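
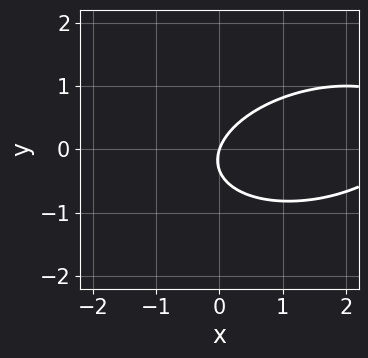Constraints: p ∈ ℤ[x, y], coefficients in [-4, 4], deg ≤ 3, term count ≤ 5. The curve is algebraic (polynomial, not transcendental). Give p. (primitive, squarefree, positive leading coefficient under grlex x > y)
x^2 - x*y + 3*y^2 - 3*x + y

Degree: the shape is more complex than any degree-1 curve, so deg p = 2.
Checking where it meets the axes: it meets the x-axis at x = 0 (among the integer gridlines); it crosses the y-axis at the gridline y = 0.
Together with the visible shape, these determine p as stated.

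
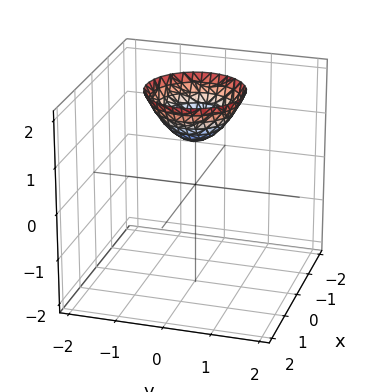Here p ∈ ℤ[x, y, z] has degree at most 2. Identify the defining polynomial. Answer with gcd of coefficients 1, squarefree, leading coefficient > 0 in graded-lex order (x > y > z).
x^2 + y^2 - z + 1

1. Degree: the shape is more complex than any degree-1 surface, so deg p = 2.
2. Symmetries: every cross-section ⟂ z is a circle, so x, y appear only via x² + y².
3. From the axis intercepts and sections: a circular section at z = 2 has radius exactly 1; the surface avoids every integer y-axis point in the box.
4. Together with the visible shape, these determine p as stated. Check: (0, 0, 1) on the z-axis lies on the surface, and p(0, 0, 1) = 0. ✓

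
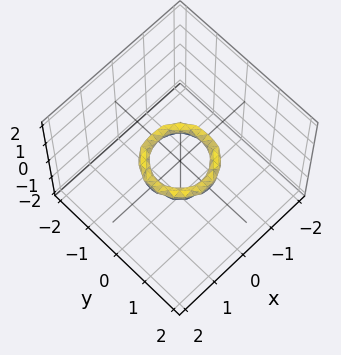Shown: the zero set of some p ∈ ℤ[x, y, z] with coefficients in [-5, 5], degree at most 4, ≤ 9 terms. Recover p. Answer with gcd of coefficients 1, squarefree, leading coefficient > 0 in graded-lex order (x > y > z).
2*x^4 + 4*x^2*y^2 + 2*y^4 - 3*x^2 - 3*y^2 + 3*z^2 + 1

Degree: the shape is more complex than any degree-3 surface, so deg p = 4.
Symmetry: every cross-section ⟂ z is a circle, so x, y appear only via x² + y².
Reading off the gridlines: the x-axis gridline crossings are at x ∈ {-1, 1}; the surface avoids every integer z-axis point in the box; a circular section at z = 0 has radius between 0 and 1; the y-axis gridline crossings are at y ∈ {-1, 1}.
Fitting integer coefficients to these (and the overall shape) gives p.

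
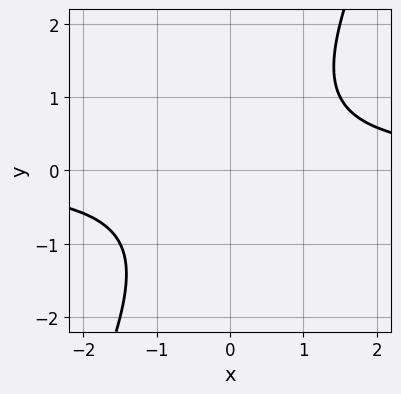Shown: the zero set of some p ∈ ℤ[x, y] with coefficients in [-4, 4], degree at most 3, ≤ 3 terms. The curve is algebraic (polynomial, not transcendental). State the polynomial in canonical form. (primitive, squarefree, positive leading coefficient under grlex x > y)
2*x*y - y^2 - 2

(a) The degree is 2 — the shape is more complex than any degree-1 curve.
(b) Observable constraints: the curve avoids every integer x-axis point in the box; no y-intercept at any integer in the box.
(c) Matching integer coefficients to the picture gives p.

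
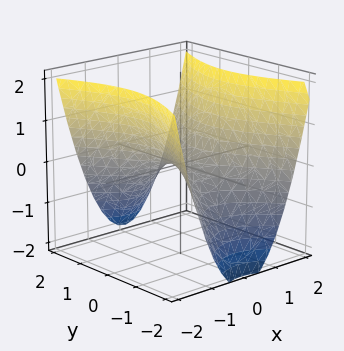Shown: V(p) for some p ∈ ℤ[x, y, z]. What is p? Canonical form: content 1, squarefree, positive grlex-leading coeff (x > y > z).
2*x^2 - y^2 - 2*z

1. The degree is 2 — a saddle surface; a quadric.
2. Symmetries: the x ↦ −x reflection is a symmetry, so x appears only in even powers; it's symmetric under y → −y, forcing even powers of y.
3. Checking where it meets the axes: it meets the x-axis at x = 0 (among the integer gridlines); it meets the y-axis at y = 0 (among the integer gridlines).
4. Solving for integer coefficients yields p as stated.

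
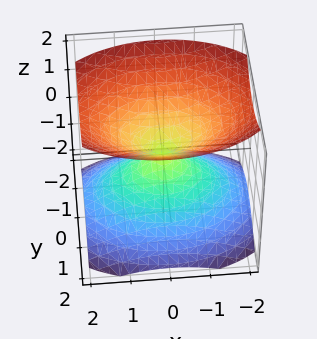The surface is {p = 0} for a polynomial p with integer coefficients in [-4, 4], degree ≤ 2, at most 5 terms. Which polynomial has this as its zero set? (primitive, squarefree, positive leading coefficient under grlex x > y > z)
1. The picture has 2 separate pieces.
2. deg p = 2.
3. Symmetries: it's symmetric under z → −z, forcing even powers of z; mirror symmetry y ↦ −y ⇒ only even powers of y; it's symmetric under x → −x, forcing even powers of x.
4. Reading off the gridlines: one y-axis crossing is at y = 0; it crosses the z-axis at the gridline z = 0; it meets the x-axis at x = 0 (among the integer gridlines).
5. Together with the visible shape, these determine p as stated.

x^2 + 2*y^2 - 2*z^2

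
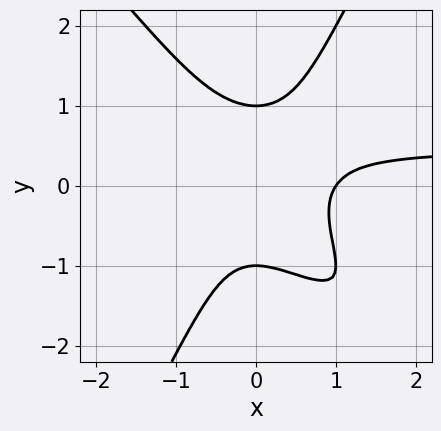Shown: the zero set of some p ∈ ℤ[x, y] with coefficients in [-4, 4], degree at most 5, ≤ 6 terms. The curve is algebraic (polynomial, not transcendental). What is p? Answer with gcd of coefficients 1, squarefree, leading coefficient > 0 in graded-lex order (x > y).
(a) The degree is 4 — a generic line meets the curve in up to 4 points.
(b) From the axis intercepts and sections: it crosses the x-axis at the gridline x = 1; the y-axis gridline crossings are at y ∈ {-1, 1}.
(c) Fitting integer coefficients to these (and the overall shape) gives p.

2*x^3*y + 3*x^2*y^2 - y^4 - x^3 + 1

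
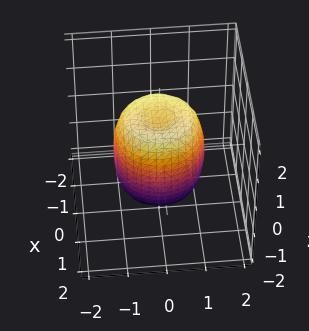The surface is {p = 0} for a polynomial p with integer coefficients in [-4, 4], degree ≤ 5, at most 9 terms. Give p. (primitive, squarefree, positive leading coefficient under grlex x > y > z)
Degree: the shape is more complex than any degree-3 surface, so deg p = 4.
Symmetry: every cross-section ⟂ z is a circle, so x, y appear only via x² + y².
Against the integer gridlines: a circular section at z = 1 has radius exactly 1; the z-axis gridline crossings are at z ∈ {-1, 1}.
These observations pin down the coefficients.

2*x^4 + 4*x^2*y^2 + 2*y^4 - 2*x^2 - 2*y^2 + z^2 - 1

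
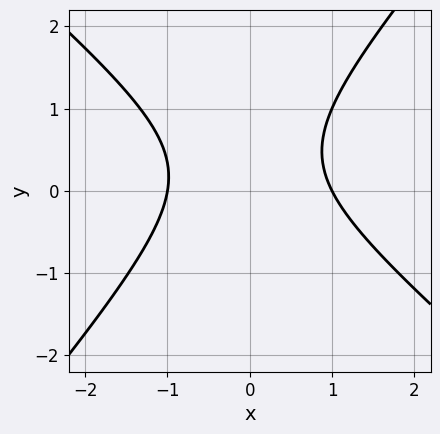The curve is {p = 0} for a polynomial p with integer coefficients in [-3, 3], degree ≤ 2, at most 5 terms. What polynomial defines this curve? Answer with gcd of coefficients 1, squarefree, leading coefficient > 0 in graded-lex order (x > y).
1. deg p = 2.
2. Observable constraints: among the integer gridlines, it crosses the x-axis at x ∈ {-1, 1}; it misses every integer gridline on the y-axis.
3. Matching integer coefficients to the picture gives p.

3*x^2 + x*y - 3*y^2 + 2*y - 3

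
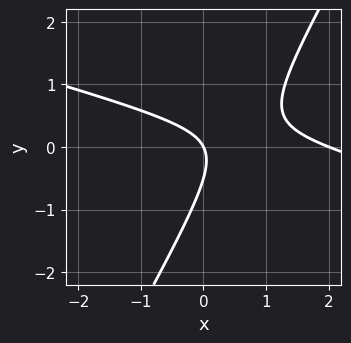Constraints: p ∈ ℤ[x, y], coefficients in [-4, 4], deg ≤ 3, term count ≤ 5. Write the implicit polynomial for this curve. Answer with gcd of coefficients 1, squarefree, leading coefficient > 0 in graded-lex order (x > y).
x^2 + 3*x*y - 2*y^2 - 2*x - y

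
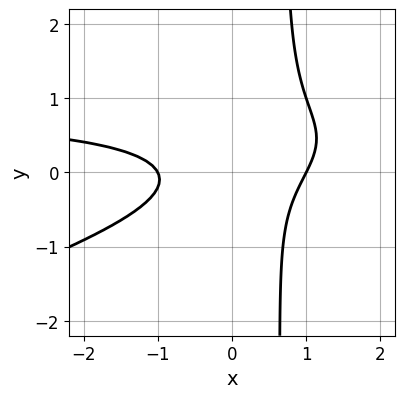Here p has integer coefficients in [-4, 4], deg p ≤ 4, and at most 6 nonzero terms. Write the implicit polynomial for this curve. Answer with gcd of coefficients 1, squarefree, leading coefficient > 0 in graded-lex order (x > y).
x^2*y - 3*x*y^2 - x^2 + 2*y^2 + 1

(a) The degree is 3 — the shape is more complex than any degree-2 curve.
(b) Observable constraints: the x-axis gridline crossings are at x ∈ {-1, 1}; it misses every integer gridline on the y-axis.
(c) The integer polynomial consistent with all of this is the stated p.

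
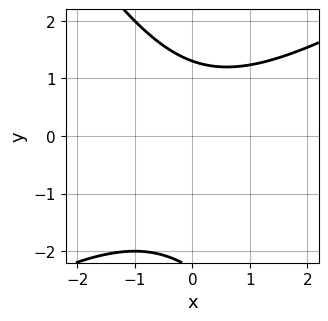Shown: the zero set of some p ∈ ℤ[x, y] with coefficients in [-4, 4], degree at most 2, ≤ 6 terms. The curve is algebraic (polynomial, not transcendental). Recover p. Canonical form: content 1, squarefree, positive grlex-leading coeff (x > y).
x^2 - x*y - y^2 - y + 3

(a) deg p = 2.
(b) Checking where it meets the axes: the curve avoids every integer x-axis point in the box.
(c) Together with the visible shape, these determine p as stated.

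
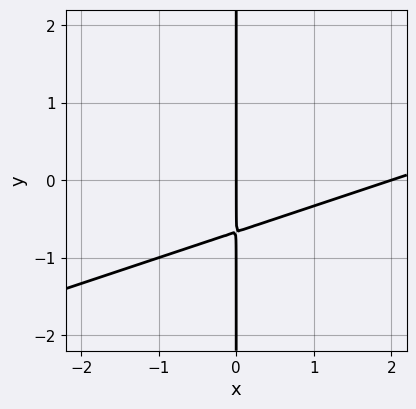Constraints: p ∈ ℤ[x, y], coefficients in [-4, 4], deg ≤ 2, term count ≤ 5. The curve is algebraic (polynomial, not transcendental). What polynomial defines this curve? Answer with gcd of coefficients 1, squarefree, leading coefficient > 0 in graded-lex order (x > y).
x^2 - 3*x*y - 2*x

deg p = 2. A generic line meets the curve in up to 2 points.
Observable constraints: the x-axis gridline crossings are at x ∈ {0, 2}; the visible y-axis segment lies entirely on the curve.
Assembling these constraints gives the stated polynomial.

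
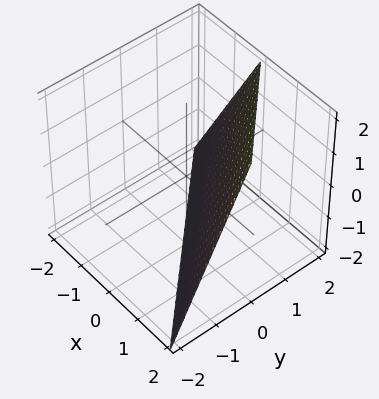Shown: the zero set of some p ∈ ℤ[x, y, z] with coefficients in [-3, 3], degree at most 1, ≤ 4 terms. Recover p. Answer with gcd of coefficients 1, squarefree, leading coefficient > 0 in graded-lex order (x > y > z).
2*x + 2*y - z - 2

(a) Degree: the surface is flat (a plane), so deg p = 1.
(b) From the visible intercepts: one x-axis crossing is at x = 1; it crosses the z-axis at the gridline z = -2; it crosses the y-axis at the gridline y = 1.
(c) Together with the visible shape, these determine p as stated.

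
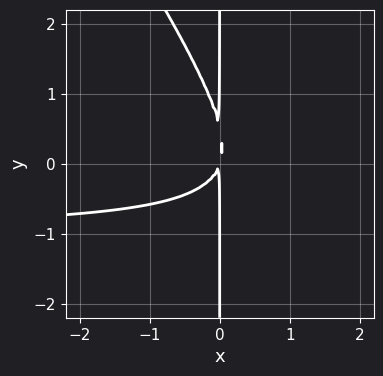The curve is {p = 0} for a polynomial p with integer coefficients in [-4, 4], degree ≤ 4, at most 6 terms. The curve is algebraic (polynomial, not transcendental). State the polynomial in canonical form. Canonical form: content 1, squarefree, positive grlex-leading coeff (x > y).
deg p = 3.
Against the integer gridlines: the visible y-axis segment lies entirely on the curve.
Together with the visible shape, these determine p as stated.

3*x^2*y + 2*x*y^2 + 3*x^2 - x*y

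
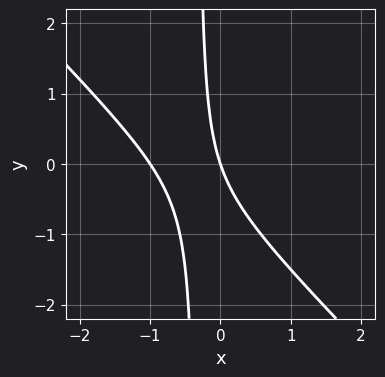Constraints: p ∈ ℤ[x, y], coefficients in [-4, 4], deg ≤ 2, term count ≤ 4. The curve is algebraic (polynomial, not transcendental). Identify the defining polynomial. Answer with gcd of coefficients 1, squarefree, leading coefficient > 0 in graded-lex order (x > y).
3*x^2 + 3*x*y + 3*x + y

deg p = 2. The shape is more complex than any degree-1 curve.
Reading off the gridlines: among the integer gridlines, it crosses the x-axis at x ∈ {-1, 0}; one y-axis crossing is at y = 0.
Together with the visible shape, these determine p as stated.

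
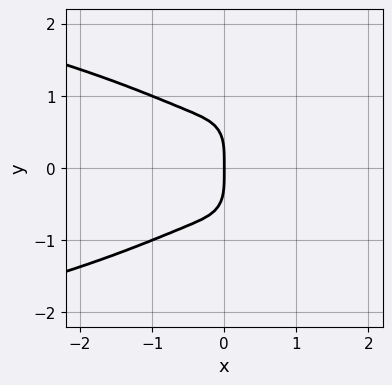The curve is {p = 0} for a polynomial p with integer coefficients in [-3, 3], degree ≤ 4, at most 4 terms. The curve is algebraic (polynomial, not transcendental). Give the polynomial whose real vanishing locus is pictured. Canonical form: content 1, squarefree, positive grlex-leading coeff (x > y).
1. deg p = 4. A generic line meets the curve in up to 4 points.
2. Symmetries: it's symmetric under y → −y, forcing even powers of y.
3. Reading off the gridlines: it crosses the y-axis at the gridline y = 0; one x-axis crossing is at x = 0.
4. Assembling these constraints gives the stated polynomial.

3*x^2*y^2 + y^4 + 3*x^3 + x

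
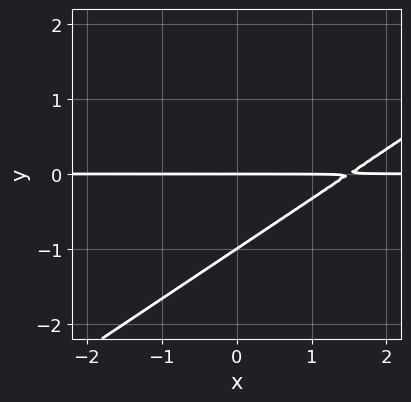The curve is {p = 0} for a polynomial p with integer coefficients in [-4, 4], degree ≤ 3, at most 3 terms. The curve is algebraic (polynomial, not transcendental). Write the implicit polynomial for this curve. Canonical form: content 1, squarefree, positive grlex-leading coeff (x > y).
(a) Degree: a generic line meets the curve in up to 2 points, so deg p = 2.
(b) From the visible intercepts: every point of the x-axis in the box is on the curve; the y-axis gridline crossings are at y ∈ {-1, 0}.
(c) Putting this together gives p.

2*x*y - 3*y^2 - 3*y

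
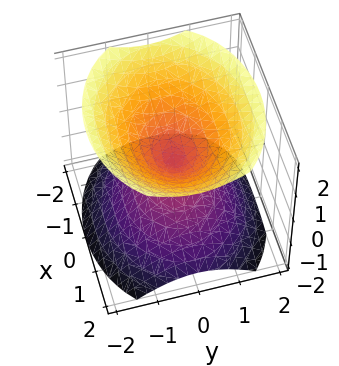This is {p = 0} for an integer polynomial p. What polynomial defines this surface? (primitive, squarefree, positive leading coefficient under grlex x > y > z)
First, there are 2 components. They look like related sheets of one shape, so recover p as a whole.
Then, degree: two nappes meeting at a single point; a quadric, so deg p = 2.
Next, symmetries: the z ↦ −z reflection is a symmetry, so z appears only in even powers; the x ↦ −x reflection is a symmetry, so x appears only in even powers; mirror symmetry y ↦ −y ⇒ only even powers of y.
Then, from the visible intercepts: it crosses the z-axis at the gridline z = 0; it crosses the x-axis at the gridline x = 0; it crosses the y-axis at the gridline y = 0.
Finally, together with the visible shape, these determine p as stated.

2*x^2 + 3*y^2 - 3*z^2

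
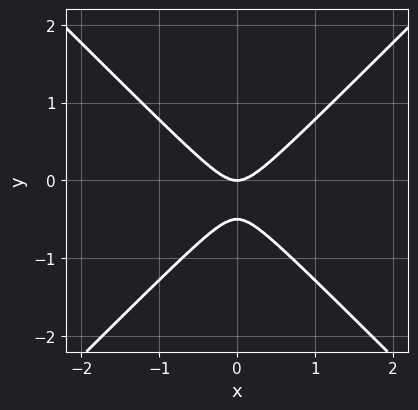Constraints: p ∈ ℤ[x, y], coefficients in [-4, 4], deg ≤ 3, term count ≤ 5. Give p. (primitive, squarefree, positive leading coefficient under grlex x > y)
1. deg p = 2.
2. Symmetries: mirror symmetry x ↦ −x ⇒ only even powers of x.
3. Observable constraints: it crosses the y-axis at the gridline y = 0; it meets the x-axis at x = 0 (among the integer gridlines).
4. Putting this together gives p.

2*x^2 - 2*y^2 - y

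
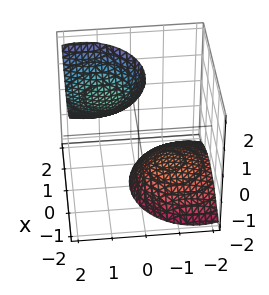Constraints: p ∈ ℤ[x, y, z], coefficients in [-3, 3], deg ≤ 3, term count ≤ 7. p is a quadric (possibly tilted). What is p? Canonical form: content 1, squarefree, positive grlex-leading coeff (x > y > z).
2*x^2 + 2*y^2 - 3*y*z - z^2 + 3

(a) The picture has 2 separate pieces. They look like related sheets of one shape, so recover p as a whole.
(b) deg p = 2. No degree-1 surface has this shape.
(c) Reading off the gridlines: no x-intercept at any integer in the box; no y-intercept at any integer in the box.
(d) Fitting integer coefficients to these (and the overall shape) gives p.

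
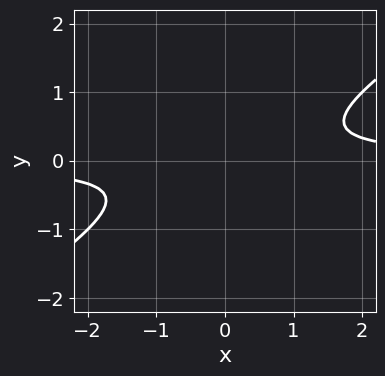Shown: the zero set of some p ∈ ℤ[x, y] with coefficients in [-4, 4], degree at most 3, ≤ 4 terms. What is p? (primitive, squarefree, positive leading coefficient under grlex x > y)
2*x*y - 3*y^2 - 1

deg p = 2. The shape is more complex than any degree-1 curve.
Observable constraints: the curve avoids every integer y-axis point in the box; it misses every integer gridline on the x-axis.
Matching integer coefficients to the picture gives p.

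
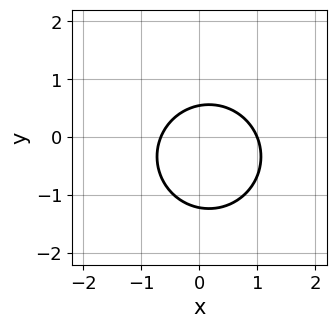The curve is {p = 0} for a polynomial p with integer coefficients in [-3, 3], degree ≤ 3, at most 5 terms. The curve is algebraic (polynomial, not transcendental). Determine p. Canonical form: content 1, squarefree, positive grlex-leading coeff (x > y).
3*x^2 + 3*y^2 - x + 2*y - 2

1. The degree is 2 — the shape is more complex than any degree-1 curve.
2. Observable constraints: it meets the x-axis at x = 1 (among the integer gridlines).
3. Matching integer coefficients to the picture gives p.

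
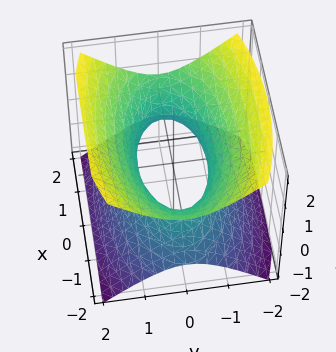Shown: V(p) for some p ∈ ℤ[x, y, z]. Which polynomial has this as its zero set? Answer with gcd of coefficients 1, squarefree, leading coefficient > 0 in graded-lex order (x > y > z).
(a) deg p = 2. An hourglass — one-sheet hyperboloid; a quadric.
(b) Symmetries: it's symmetric under x → −x, forcing even powers of x; the z ↦ −z reflection is a symmetry, so z appears only in even powers; the y ↦ −y reflection is a symmetry, so y appears only in even powers.
(c) Observable constraints: no z-intercept at any integer in the box.
(d) Matching integer coefficients to the picture gives p.

x^2 + 3*y^2 - 3*z^2 - 2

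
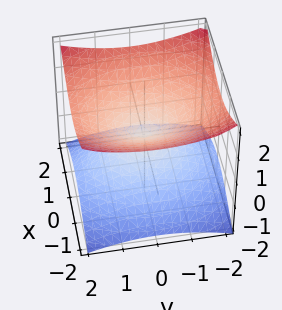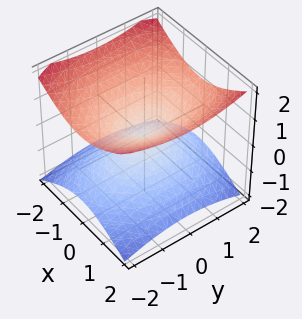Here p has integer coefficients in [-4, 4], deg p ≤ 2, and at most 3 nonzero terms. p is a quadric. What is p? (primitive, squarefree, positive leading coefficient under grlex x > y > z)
1. deg p = 2. A double cone through the origin; a quadric.
2. Symmetries: the x ↦ −x reflection is a symmetry, so x appears only in even powers; it's symmetric under z → −z, forcing even powers of z; the y ↦ −y reflection is a symmetry, so y appears only in even powers.
3. Observable constraints: it meets the x-axis at x = 0 (among the integer gridlines); it crosses the y-axis at the gridline y = 0; it crosses the z-axis at the gridline z = 0.
4. Together with the visible shape, these determine p as stated.

2*x^2 + y^2 - 3*z^2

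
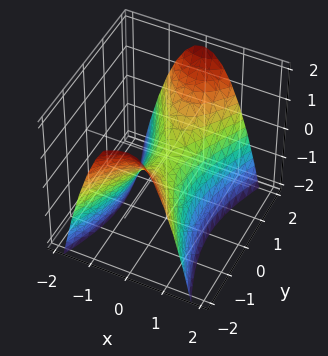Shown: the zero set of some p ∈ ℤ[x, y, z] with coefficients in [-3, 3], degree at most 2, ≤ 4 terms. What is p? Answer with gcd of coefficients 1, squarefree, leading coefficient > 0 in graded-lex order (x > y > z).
(a) deg p = 2.
(b) Symmetries: mirror symmetry x ↦ −x ⇒ only even powers of x; the y ↦ −y reflection is a symmetry, so y appears only in even powers.
(c) Against the integer gridlines: it crosses the z-axis at the gridline z = 0; one x-axis crossing is at x = 0.
(d) Together with the visible shape, these determine p as stated.

3*x^2 - y^2 + 2*z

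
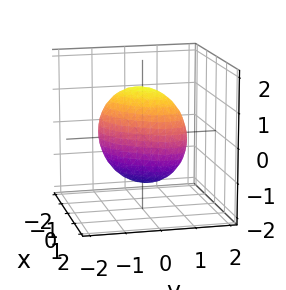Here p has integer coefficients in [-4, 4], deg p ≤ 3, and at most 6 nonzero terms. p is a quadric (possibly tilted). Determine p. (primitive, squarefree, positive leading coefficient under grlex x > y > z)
2*x^2 - 2*x*y + 2*y^2 + z^2 - 2

1. The degree is 2 — the shape is more complex than any degree-1 surface.
2. Checking where it meets the axes: among the integer gridlines, it crosses the y-axis at y ∈ {-1, 1}; the x-axis gridline crossings are at x ∈ {-1, 1}.
3. Together with the visible shape, these determine p as stated.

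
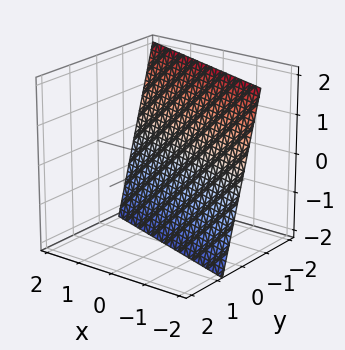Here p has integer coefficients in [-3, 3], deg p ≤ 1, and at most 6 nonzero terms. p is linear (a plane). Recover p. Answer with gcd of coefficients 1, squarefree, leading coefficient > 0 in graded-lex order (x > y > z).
First, the degree is 1 — every cross-section is a straight line — this is a plane.
Then, from the visible intercepts: one x-axis crossing is at x = -2; it meets the z-axis at z = -2 (among the integer gridlines).
Finally, putting this together gives p.

x + 3*y + z + 2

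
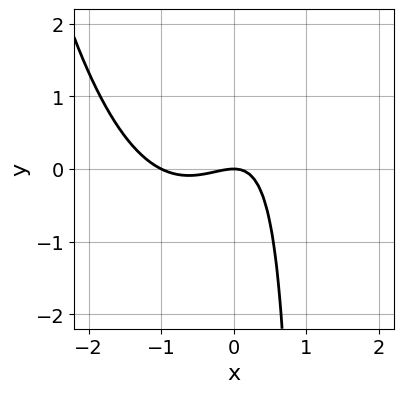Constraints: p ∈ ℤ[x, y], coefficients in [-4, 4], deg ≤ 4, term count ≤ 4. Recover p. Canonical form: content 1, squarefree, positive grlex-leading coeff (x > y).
x^3 + x^2 - x*y + y

1. deg p = 3. No degree-2 curve has this shape.
2. Against the integer gridlines: one y-axis crossing is at y = 0; the x-axis gridline crossings are at x ∈ {-1, 0}.
3. Fitting integer coefficients to these (and the overall shape) gives p.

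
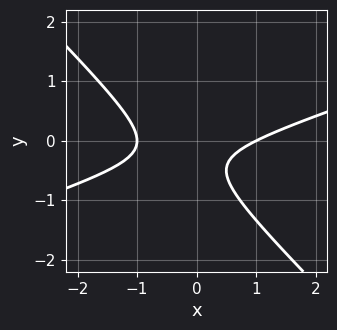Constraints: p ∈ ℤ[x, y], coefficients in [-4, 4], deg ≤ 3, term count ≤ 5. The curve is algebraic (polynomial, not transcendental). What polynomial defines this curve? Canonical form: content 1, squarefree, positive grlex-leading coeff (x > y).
1. Degree: the shape is more complex than any degree-1 curve, so deg p = 2.
2. From the axis intercepts and sections: among the integer gridlines, it crosses the x-axis at x ∈ {-1, 1}; it misses every integer gridline on the y-axis.
3. Matching integer coefficients to the picture gives p.

x^2 - 2*x*y - 3*y^2 - 2*y - 1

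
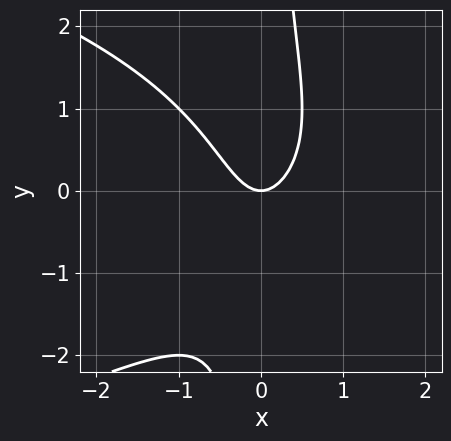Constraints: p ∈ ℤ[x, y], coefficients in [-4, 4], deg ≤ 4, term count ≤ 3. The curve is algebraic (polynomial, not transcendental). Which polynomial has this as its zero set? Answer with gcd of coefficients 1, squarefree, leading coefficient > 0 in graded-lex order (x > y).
1. The degree is 3 — no degree-2 curve has this shape.
2. From the axis intercepts and sections: it crosses the y-axis at the gridline y = 0; it meets the x-axis at x = 0 (among the integer gridlines).
3. The integer polynomial consistent with all of this is the stated p.

x*y^2 + 2*x^2 - y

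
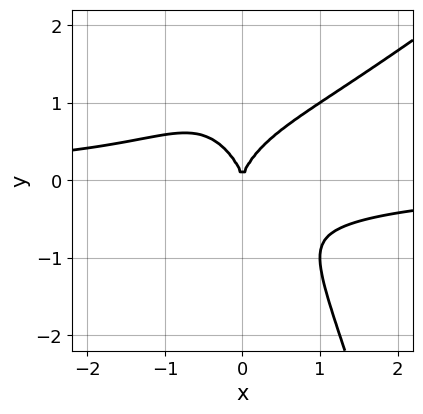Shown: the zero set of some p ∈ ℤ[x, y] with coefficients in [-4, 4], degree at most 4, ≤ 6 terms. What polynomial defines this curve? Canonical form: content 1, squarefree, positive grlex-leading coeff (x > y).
3*x^3*y - 3*x^2*y^2 - x*y^3 - 2*y^3 + 3*x^2

(a) The degree is 4 — a generic line meets the curve in up to 4 points.
(b) From the axis intercepts and sections: one x-axis crossing is at x = 0; it meets the y-axis at y = 0 (among the integer gridlines).
(c) Fitting integer coefficients to these (and the overall shape) gives p.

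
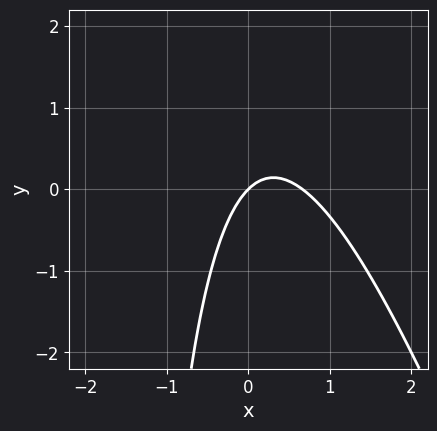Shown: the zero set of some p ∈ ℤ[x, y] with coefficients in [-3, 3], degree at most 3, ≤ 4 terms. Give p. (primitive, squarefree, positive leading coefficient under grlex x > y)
3*x^2 + x*y - 2*x + 2*y

deg p = 2. No degree-1 curve has this shape.
Reading off the gridlines: it crosses the x-axis at the gridline x = 0; one y-axis crossing is at y = 0.
Solving for integer coefficients yields p as stated.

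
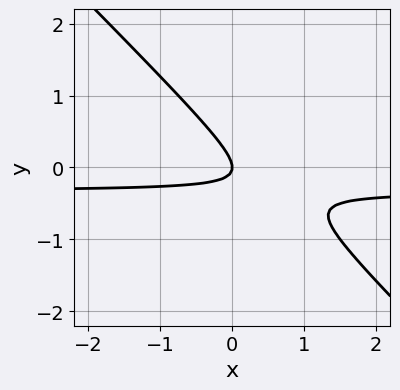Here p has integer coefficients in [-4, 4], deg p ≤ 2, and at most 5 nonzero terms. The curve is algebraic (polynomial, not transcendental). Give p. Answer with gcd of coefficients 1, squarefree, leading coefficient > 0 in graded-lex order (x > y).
3*x*y + 3*y^2 + x

(a) The degree is 2 — no degree-1 curve has this shape.
(b) From the visible intercepts: it crosses the y-axis at the gridline y = 0; one x-axis crossing is at x = 0.
(c) These observations pin down the coefficients.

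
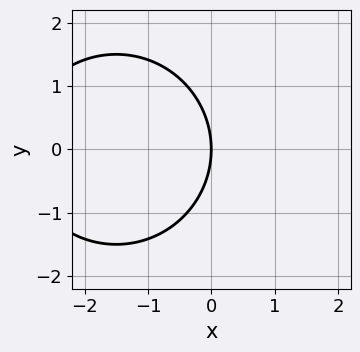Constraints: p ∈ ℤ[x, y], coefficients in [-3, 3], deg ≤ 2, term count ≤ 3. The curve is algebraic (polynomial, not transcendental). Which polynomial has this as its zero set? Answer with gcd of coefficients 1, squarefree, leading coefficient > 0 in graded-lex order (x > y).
(a) The degree is 2 — no degree-1 curve has this shape.
(b) Symmetries: the y ↦ −y reflection is a symmetry, so y appears only in even powers.
(c) Against the integer gridlines: it crosses the y-axis at the gridline y = 0; one x-axis crossing is at x = 0.
(d) Matching integer coefficients to the picture gives p.

x^2 + y^2 + 3*x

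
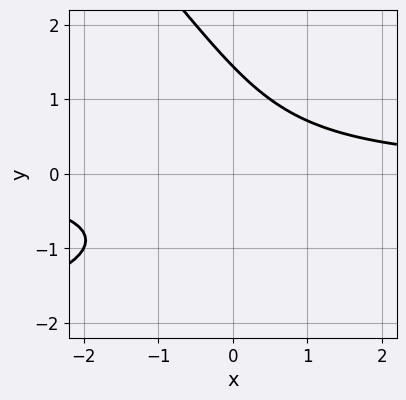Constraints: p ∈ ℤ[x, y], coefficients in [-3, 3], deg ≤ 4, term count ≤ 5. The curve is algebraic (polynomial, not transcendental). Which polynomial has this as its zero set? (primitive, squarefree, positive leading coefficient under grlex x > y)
x*y^2 + y^3 + 3*x*y - 3

First, the degree is 3 — a generic line meets the curve in up to 3 points.
Next, observable constraints: no x-intercept at any integer in the box.
Finally, together with the visible shape, these determine p as stated.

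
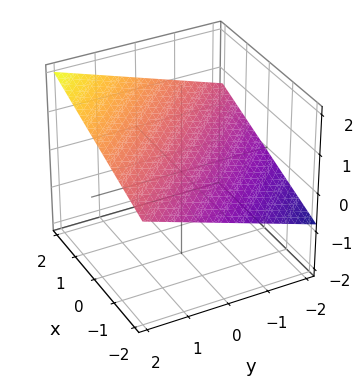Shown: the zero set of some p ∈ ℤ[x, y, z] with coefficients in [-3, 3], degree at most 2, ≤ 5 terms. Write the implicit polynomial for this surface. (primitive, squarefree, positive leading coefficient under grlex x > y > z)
deg p = 1. The surface is flat (a plane).
Checking where it meets the axes: it crosses the x-axis at the gridline x = -2; it meets the y-axis at y = -2 (among the integer gridlines).
These observations pin down the coefficients.

x + y - 3*z + 2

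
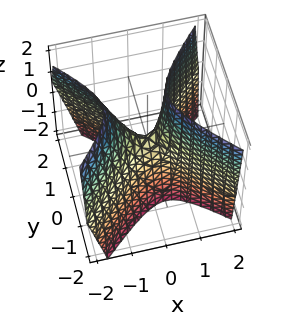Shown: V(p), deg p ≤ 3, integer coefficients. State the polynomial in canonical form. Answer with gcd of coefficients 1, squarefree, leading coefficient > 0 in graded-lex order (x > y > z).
1. Degree: no degree-1 surface has this shape, so deg p = 2.
2. From the visible intercepts: it crosses the y-axis at the gridline y = 0; it meets the x-axis at x = 0 (among the integer gridlines); it meets the z-axis at z = 0 (among the integer gridlines).
3. Solving for integer coefficients yields p as stated.

3*x^2 + x*z - 3*y^2 - z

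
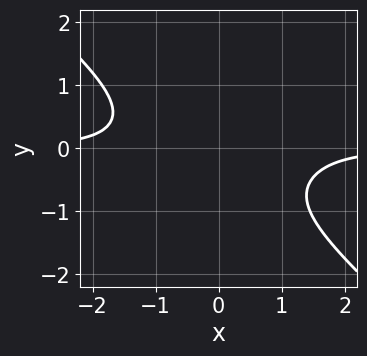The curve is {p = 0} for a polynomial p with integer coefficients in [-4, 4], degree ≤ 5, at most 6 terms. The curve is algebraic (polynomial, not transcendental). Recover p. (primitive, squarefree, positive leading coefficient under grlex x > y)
First, deg p = 4. No degree-3 curve has this shape.
Then, checking where it meets the axes: the curve avoids every integer x-axis point in the box; no y-intercept at any integer in the box.
Finally, solving for integer coefficients yields p as stated.

2*x^3*y + 3*y^4 - 2*x*y^2 + 3*y^2 + 3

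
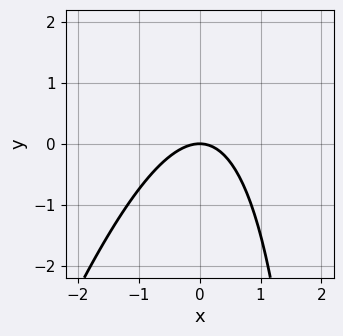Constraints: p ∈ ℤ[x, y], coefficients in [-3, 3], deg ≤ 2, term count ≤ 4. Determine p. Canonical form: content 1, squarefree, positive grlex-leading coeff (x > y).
3*x^2 - x*y + 3*y

First, the degree is 2 — a generic line meets the curve in up to 2 points.
Then, observable constraints: it crosses the y-axis at the gridline y = 0; it meets the x-axis at x = 0 (among the integer gridlines).
Finally, these observations pin down the coefficients.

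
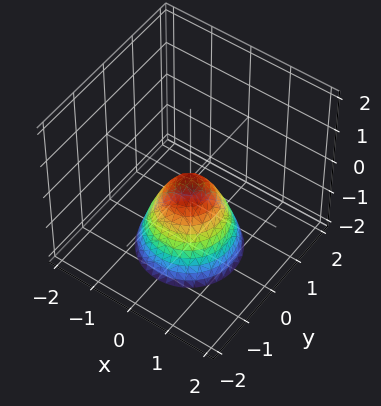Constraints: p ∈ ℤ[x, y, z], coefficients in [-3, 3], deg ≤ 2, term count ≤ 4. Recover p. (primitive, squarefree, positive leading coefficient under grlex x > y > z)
3*x^2 + 3*y^2 + 2*z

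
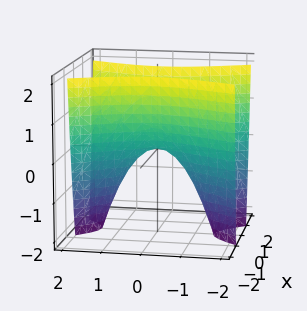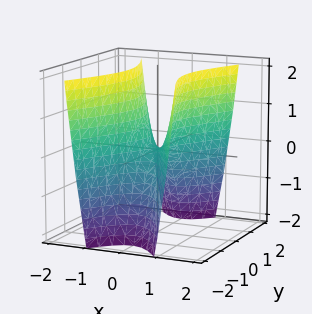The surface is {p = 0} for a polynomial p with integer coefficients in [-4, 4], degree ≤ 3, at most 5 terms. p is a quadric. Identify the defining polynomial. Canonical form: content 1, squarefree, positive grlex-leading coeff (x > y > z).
3*x^2 - y^2 - z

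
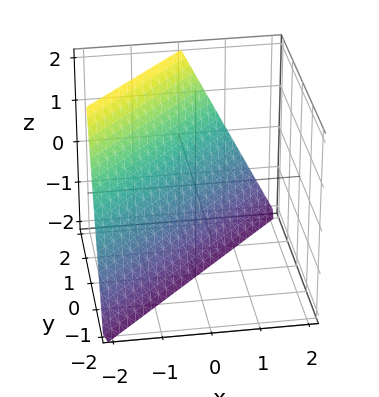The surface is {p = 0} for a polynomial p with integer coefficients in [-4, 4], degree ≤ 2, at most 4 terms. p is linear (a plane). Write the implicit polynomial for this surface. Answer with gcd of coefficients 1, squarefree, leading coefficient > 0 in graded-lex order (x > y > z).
2*x - 2*y + z + 2

deg p = 1. Every cross-section is a straight line — this is a plane.
Checking where it meets the axes: it meets the z-axis at z = -2 (among the integer gridlines); one y-axis crossing is at y = 1; it meets the x-axis at x = -1 (among the integer gridlines).
Putting this together gives p.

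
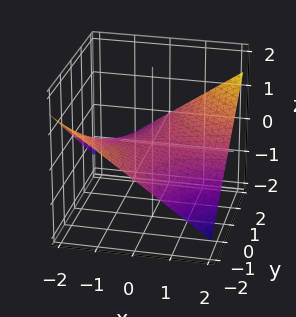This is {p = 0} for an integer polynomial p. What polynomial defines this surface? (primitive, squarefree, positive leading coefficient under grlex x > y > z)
x*y - 3*z

First, degree: a saddle surface; a quadric, so deg p = 2.
Then, reading off the gridlines: every point of the x-axis in the box is on the surface; every point of the y-axis in the box is on the surface; one z-axis crossing is at z = 0.
Finally, the integer polynomial consistent with all of this is the stated p.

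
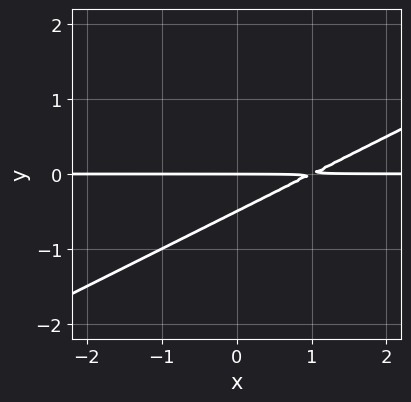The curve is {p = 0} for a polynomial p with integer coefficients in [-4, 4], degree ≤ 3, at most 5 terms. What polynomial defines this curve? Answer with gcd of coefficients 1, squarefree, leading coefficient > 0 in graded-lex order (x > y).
x*y - 2*y^2 - y

1. The degree is 2 — the shape is more complex than any degree-1 curve.
2. From the visible intercepts: it meets the y-axis at y = 0 (among the integer gridlines); every point of the x-axis in the box is on the curve.
3. Fitting integer coefficients to these (and the overall shape) gives p.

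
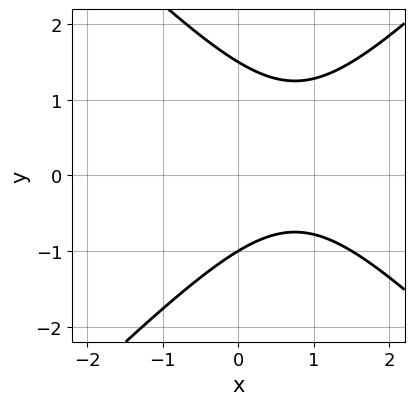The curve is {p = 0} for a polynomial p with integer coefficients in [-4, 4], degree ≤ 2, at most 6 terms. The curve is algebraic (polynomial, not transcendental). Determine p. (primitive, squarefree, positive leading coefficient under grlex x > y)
2*x^2 - 2*y^2 - 3*x + y + 3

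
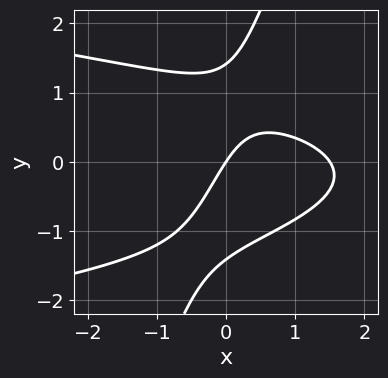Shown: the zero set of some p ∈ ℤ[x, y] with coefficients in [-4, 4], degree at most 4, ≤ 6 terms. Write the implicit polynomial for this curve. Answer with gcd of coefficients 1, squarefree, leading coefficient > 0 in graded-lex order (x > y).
3*x*y^2 - y^3 + 2*x^2 - 3*x + 2*y

(a) Degree: no degree-2 curve has this shape, so deg p = 3.
(b) Checking where it meets the axes: it meets the x-axis at x = 0 (among the integer gridlines); it meets the y-axis at y = 0 (among the integer gridlines).
(c) These observations pin down the coefficients.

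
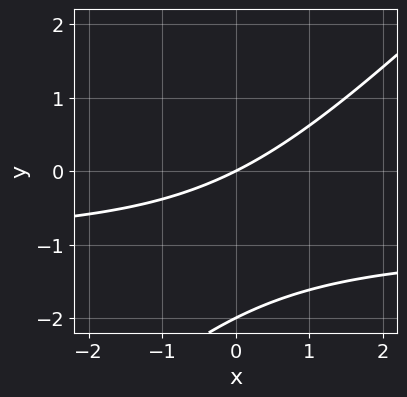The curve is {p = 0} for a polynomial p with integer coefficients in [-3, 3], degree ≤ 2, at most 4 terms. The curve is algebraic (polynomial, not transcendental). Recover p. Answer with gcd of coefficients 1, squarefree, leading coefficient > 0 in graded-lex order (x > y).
x*y - y^2 + x - 2*y

(a) The degree is 2 — a generic line meets the curve in up to 2 points.
(b) From the axis intercepts and sections: it meets the x-axis at x = 0 (among the integer gridlines); among the integer gridlines, it crosses the y-axis at y ∈ {-2, 0}.
(c) Assembling these constraints gives the stated polynomial.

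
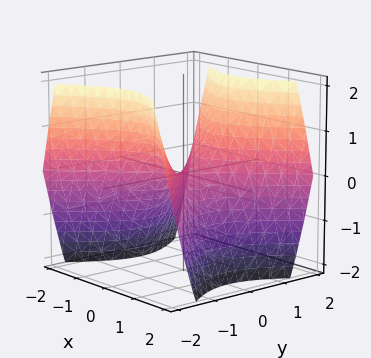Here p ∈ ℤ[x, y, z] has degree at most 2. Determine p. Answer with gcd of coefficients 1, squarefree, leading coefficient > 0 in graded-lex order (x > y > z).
x^2 - y^2 + z

Degree: a saddle surface; a quadric, so deg p = 2.
Symmetries: mirror symmetry x ↦ −x ⇒ only even powers of x; the y ↦ −y reflection is a symmetry, so y appears only in even powers.
Checking where it meets the axes: it crosses the x-axis at the gridline x = 0; it crosses the y-axis at the gridline y = 0; one z-axis crossing is at z = 0.
Putting this together gives p.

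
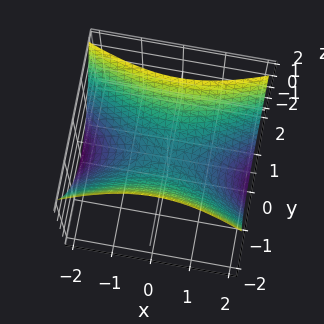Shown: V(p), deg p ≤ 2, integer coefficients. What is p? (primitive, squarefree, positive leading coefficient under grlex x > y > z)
x^2 - 3*y^2 + 3*z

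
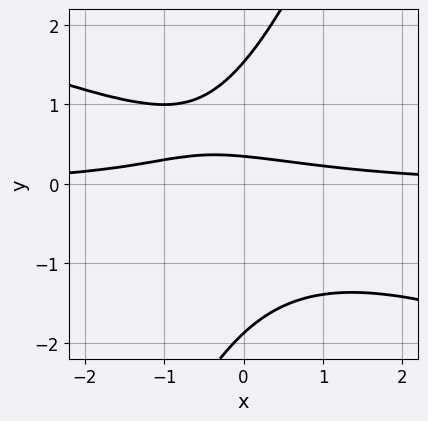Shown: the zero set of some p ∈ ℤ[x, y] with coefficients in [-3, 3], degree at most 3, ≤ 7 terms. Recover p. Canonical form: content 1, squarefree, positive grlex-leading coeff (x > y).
x^2*y + 2*x*y^2 - y^3 + 3*y - 1

The degree is 3 — a generic line meets the curve in up to 3 points.
From the axis intercepts and sections: the curve avoids every integer x-axis point in the box.
Putting this together gives p.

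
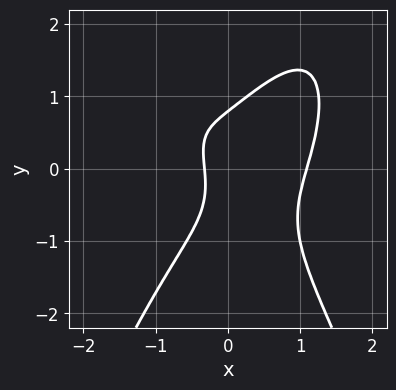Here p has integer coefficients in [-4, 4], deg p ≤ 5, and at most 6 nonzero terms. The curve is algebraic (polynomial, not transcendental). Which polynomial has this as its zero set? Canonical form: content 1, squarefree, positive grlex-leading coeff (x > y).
(a) The degree is 4 — the shape is more complex than any degree-3 curve.
(b) Putting this together gives p.

3*x^4 - 3*x^2*y + 2*y^3 - 3*x - 1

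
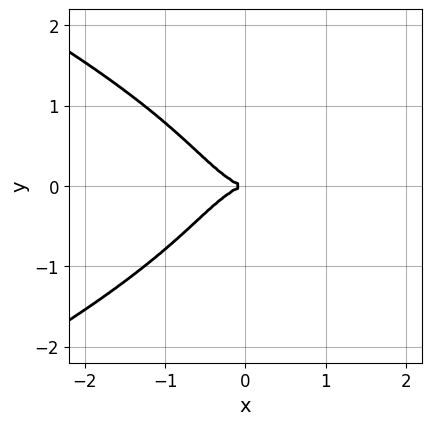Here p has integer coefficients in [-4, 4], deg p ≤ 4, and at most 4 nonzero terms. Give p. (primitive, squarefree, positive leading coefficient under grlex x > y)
First, the degree is 4 — no degree-3 curve has this shape.
Then, symmetries: it's symmetric under y → −y, forcing even powers of y.
Then, checking where it meets the axes: it meets the y-axis at y = 0 (among the integer gridlines); it meets the x-axis at x = 0 (among the integer gridlines).
Finally, these observations pin down the coefficients.

y^4 + x^3 + y^2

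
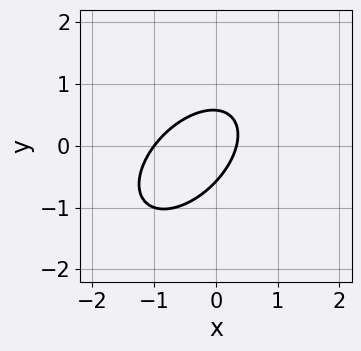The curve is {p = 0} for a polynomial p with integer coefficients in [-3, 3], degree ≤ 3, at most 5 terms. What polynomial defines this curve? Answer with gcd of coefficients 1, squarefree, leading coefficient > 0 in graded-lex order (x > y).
First, deg p = 2. A generic line meets the curve in up to 2 points.
Then, from the axis intercepts and sections: one x-axis crossing is at x = -1.
Finally, together with the visible shape, these determine p as stated.

3*x^2 - 3*x*y + 3*y^2 + 2*x - 1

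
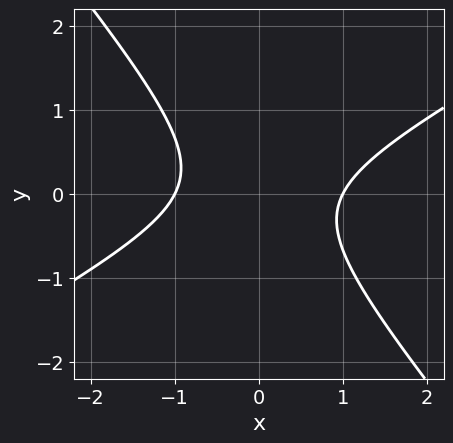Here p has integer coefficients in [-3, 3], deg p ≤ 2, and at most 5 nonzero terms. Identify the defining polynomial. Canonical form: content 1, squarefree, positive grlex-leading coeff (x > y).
deg p = 2. The shape is more complex than any degree-1 curve.
Against the integer gridlines: among the integer gridlines, it crosses the x-axis at x ∈ {-1, 1}; it misses every integer gridline on the y-axis.
Putting this together gives p.

2*x^2 - 2*x*y - 3*y^2 - 2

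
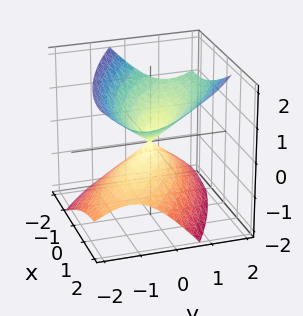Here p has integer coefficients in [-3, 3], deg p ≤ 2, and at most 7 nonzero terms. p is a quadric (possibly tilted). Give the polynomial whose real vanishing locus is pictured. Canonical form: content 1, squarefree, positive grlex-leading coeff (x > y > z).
x^2 + 2*x*y + 2*y^2 - y*z - 2*z^2

1. The picture has 2 separate pieces. They look like related sheets of one shape, so recover p as a whole.
2. deg p = 2. No degree-1 surface has this shape.
3. Observable constraints: it meets the x-axis at x = 0 (among the integer gridlines); it meets the y-axis at y = 0 (among the integer gridlines); it meets the z-axis at z = 0 (among the integer gridlines).
4. Together with the visible shape, these determine p as stated.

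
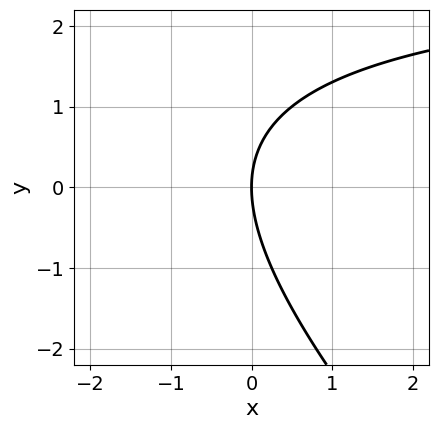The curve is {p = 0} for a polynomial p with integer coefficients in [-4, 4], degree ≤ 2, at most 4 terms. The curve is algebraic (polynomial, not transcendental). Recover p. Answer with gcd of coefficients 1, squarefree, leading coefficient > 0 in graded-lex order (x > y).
1. Degree: no degree-1 curve has this shape, so deg p = 2.
2. Observable constraints: it meets the x-axis at x = 0 (among the integer gridlines); it crosses the y-axis at the gridline y = 0.
3. Together with the visible shape, these determine p as stated.

x*y + y^2 - 3*x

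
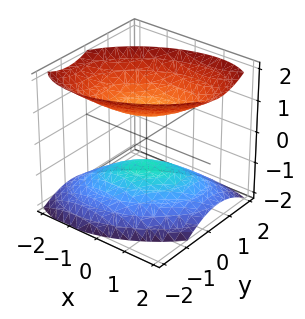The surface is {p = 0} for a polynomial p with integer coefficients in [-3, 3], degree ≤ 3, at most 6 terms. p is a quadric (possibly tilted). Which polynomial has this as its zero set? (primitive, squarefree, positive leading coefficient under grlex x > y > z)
2*x^2 - 2*x*y + 3*y^2 - 3*z^2 + 2

1. I count 2 distinct pieces. They look like related sheets of one shape, so recover p as a whole.
2. The degree is 2 — the shape is more complex than any degree-1 surface.
3. From the axis intercepts and sections: it misses every integer gridline on the x-axis; it misses every integer gridline on the y-axis.
4. Matching integer coefficients to the picture gives p.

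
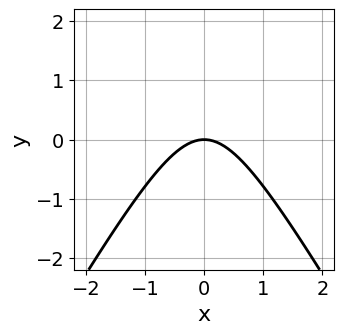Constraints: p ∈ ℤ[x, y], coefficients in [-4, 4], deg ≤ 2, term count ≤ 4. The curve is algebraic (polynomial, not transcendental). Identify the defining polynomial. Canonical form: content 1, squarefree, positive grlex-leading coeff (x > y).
3*x^2 - y^2 + 3*y

deg p = 2.
Symmetries: the x ↦ −x reflection is a symmetry, so x appears only in even powers.
From the visible intercepts: it crosses the y-axis at the gridline y = 0; it meets the x-axis at x = 0 (among the integer gridlines).
Together with the visible shape, these determine p as stated.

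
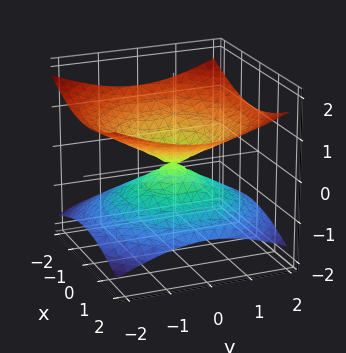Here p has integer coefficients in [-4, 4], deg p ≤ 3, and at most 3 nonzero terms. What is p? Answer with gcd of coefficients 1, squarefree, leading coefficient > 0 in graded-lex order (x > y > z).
x^2 + y^2 - 3*z^2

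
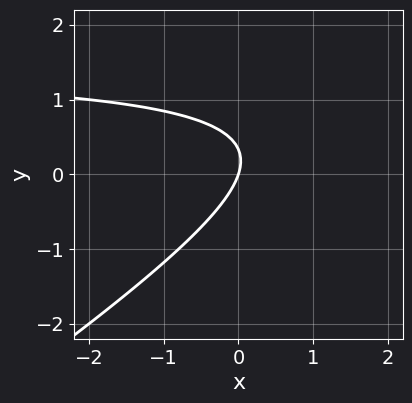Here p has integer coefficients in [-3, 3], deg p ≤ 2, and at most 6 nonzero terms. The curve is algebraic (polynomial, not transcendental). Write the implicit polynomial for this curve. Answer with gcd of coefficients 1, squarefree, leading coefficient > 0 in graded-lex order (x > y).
deg p = 2.
Reading off the gridlines: one x-axis crossing is at x = 0; one y-axis crossing is at y = 0.
Together with the visible shape, these determine p as stated.

2*x*y - 3*y^2 - 3*x + y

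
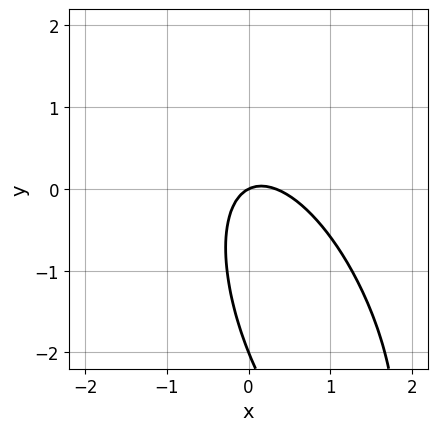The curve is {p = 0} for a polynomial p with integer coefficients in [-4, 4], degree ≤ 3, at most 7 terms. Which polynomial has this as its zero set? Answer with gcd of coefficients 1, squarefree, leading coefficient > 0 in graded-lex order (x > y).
deg p = 2.
From the visible intercepts: the y-axis gridline crossings are at y ∈ {-2, 0}; it crosses the x-axis at the gridline x = 0.
Putting this together gives p.

3*x^2 + 2*x*y + y^2 - x + 2*y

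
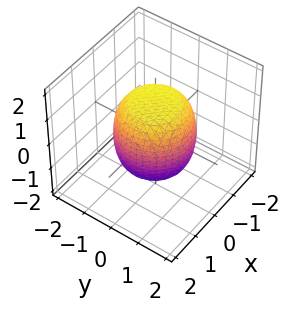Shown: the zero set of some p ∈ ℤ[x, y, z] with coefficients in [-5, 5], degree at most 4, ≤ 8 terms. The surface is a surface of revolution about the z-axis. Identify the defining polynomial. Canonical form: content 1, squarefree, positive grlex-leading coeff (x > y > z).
2*x^4 + 4*x^2*y^2 + 2*y^4 - x^2 - y^2 + 2*z^2 - 3

1. deg p = 4. No degree-3 surface has this shape.
2. Symmetries: rotational symmetry about the z-axis ⇒ p depends on x, y only through x² + y².
3. Checking where it meets the axes: a circular section at z = 0 has radius between 1 and 2.
4. Matching integer coefficients to the picture gives p.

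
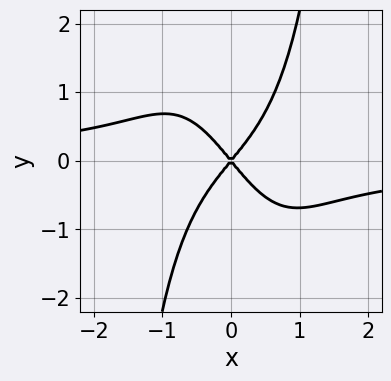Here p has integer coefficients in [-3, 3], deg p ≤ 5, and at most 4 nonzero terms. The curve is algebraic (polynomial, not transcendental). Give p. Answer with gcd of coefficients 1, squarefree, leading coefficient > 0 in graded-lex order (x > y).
1. The degree is 4 — a generic line meets the curve in up to 4 points.
2. From the axis intercepts and sections: it crosses the x-axis at the gridline x = 0; one y-axis crossing is at y = 0.
3. Putting this together gives p.

3*x^3*y + 3*x^2 - 2*y^2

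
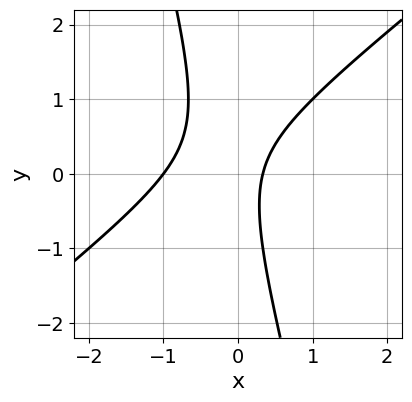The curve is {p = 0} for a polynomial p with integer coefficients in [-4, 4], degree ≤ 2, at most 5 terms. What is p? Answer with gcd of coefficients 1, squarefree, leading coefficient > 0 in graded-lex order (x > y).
3*x^2 - 3*x*y - y^2 + 2*x - 1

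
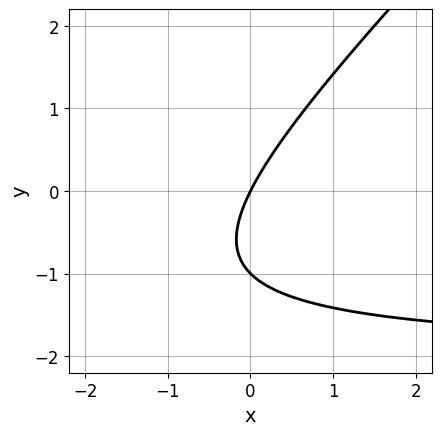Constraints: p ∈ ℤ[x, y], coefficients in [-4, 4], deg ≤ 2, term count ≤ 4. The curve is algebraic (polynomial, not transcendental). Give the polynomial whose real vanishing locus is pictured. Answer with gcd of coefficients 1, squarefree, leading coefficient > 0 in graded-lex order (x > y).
x*y - y^2 + 2*x - y

deg p = 2.
Checking where it meets the axes: it meets the x-axis at x = 0 (among the integer gridlines); the y-axis gridline crossings are at y ∈ {-1, 0}.
Solving for integer coefficients yields p as stated.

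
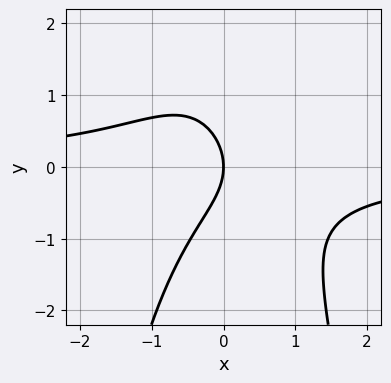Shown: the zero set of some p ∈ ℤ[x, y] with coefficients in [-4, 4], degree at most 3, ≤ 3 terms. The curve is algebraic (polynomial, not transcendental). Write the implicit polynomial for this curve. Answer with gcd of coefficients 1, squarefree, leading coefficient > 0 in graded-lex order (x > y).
The degree is 3 — the shape is more complex than any degree-2 curve.
Reading off the gridlines: one x-axis crossing is at x = 0; one y-axis crossing is at y = 0.
The integer polynomial consistent with all of this is the stated p.

3*x^2*y + 2*y^2 + 3*x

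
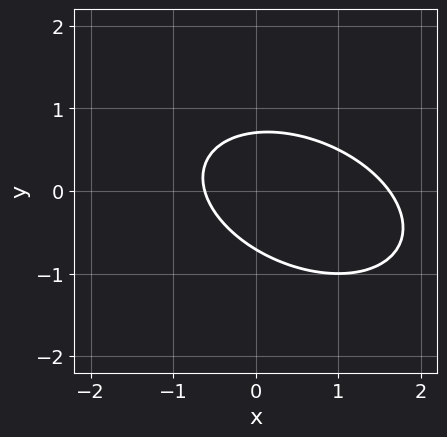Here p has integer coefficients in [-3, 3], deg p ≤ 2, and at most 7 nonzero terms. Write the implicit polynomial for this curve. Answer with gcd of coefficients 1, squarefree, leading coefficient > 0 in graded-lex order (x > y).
First, deg p = 2.
Finally, the integer polynomial consistent with all of this is the stated p.

x^2 + x*y + 2*y^2 - x - 1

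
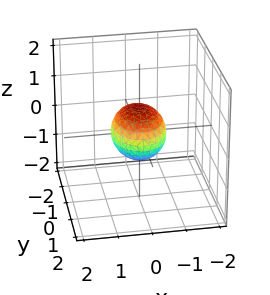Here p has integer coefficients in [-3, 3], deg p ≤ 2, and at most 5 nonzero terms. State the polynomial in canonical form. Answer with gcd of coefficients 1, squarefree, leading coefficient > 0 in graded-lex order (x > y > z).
3*x^2 + 2*y^2 + 3*z^2 - 2

(a) Degree: bounded and convex; a quadric, so deg p = 2.
(b) Symmetries: it's symmetric under y → −y, forcing even powers of y; it's symmetric under x → −x, forcing even powers of x; it's symmetric under z → −z, forcing even powers of z.
(c) Against the integer gridlines: among the integer gridlines, it crosses the y-axis at y ∈ {-1, 1}.
(d) Solving for integer coefficients yields p as stated.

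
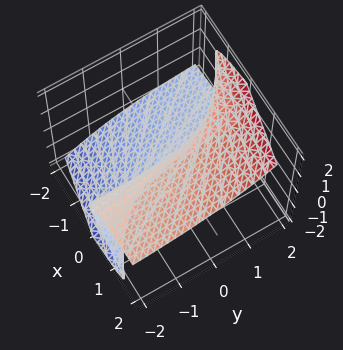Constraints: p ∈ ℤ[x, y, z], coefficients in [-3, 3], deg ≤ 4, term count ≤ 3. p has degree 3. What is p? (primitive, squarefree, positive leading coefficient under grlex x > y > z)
1. The degree is 3 — a generic line meets the surface in up to 3 points.
2. Checking where it meets the axes: one x-axis crossing is at x = 0; it crosses the z-axis at the gridline z = 0.
3. The integer polynomial consistent with all of this is the stated p. Check: (0, 2, 0) on the y-axis lies on the surface, and p(0, 2, 0) = 0. ✓

y*z^2 - z^3 + x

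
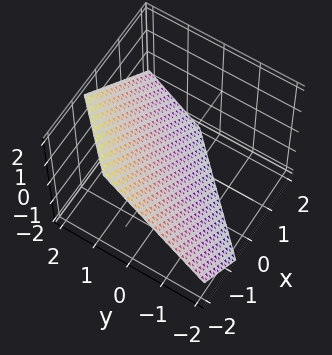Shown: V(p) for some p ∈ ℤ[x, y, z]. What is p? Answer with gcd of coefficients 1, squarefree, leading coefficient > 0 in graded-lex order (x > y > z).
1. The degree is 1 — the surface is flat (a plane).
2. Solving for integer coefficients yields p as stated.

3*x - 3*y + 3*z + 2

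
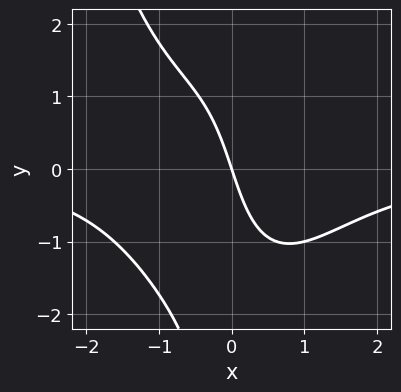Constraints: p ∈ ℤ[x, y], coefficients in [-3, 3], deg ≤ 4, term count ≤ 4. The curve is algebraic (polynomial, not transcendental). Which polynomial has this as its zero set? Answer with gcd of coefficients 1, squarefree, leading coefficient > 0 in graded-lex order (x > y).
x^3*y - x*y^2 + 3*x + y

First, degree: a generic line meets the curve in up to 4 points, so deg p = 4.
Next, reading off the gridlines: it crosses the y-axis at the gridline y = 0; one x-axis crossing is at x = 0.
Finally, assembling these constraints gives the stated polynomial.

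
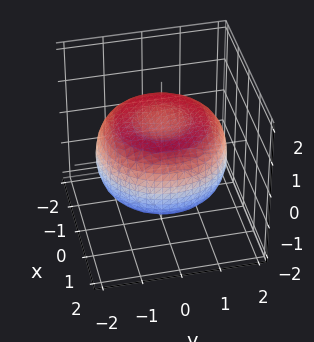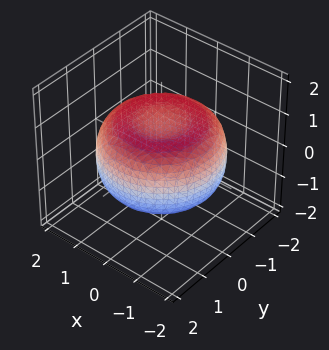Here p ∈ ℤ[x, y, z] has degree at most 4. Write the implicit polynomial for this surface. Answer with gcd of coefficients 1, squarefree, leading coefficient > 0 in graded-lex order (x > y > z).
(a) The degree is 4 — no degree-3 surface has this shape.
(b) Symmetries: every cross-section ⟂ z is a circle, so x, y appear only via x² + y².
(c) Checking where it meets the axes: a circular section at z = 0 has radius between 1 and 2.
(d) The integer polynomial consistent with all of this is the stated p.

x^4 + 2*x^2*y^2 + y^4 - 2*x^2 - 2*y^2 + 3*z^2 - 2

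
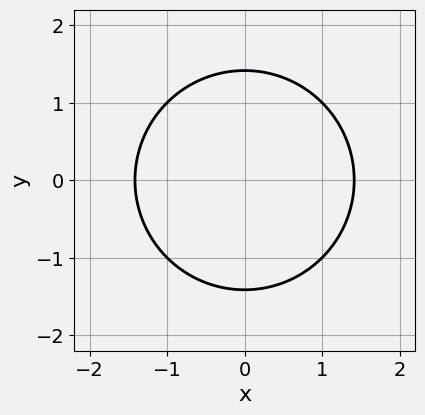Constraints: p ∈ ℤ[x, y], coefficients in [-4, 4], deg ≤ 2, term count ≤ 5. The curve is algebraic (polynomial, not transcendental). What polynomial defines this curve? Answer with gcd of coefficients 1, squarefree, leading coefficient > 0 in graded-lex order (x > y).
x^2 + y^2 - 2

1. Degree: no degree-1 curve has this shape, so deg p = 2.
2. Symmetries: the x ↦ −x reflection is a symmetry, so x appears only in even powers; the y ↦ −y reflection is a symmetry, so y appears only in even powers.
3. The integer polynomial consistent with all of this is the stated p.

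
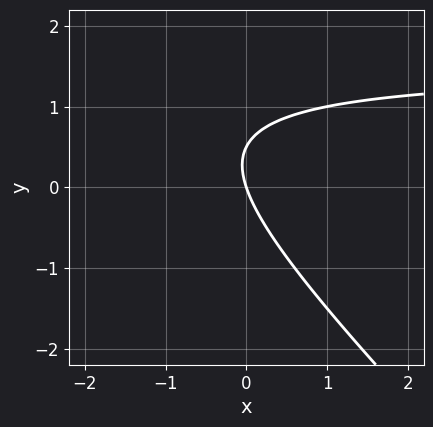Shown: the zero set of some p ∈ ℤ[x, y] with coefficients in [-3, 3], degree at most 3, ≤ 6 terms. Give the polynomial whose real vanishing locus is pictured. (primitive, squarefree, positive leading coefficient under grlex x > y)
2*x*y + 2*y^2 - 3*x - y

1. deg p = 2. A generic line meets the curve in up to 2 points.
2. Against the integer gridlines: it meets the y-axis at y = 0 (among the integer gridlines); it crosses the x-axis at the gridline x = 0.
3. Assembling these constraints gives the stated polynomial.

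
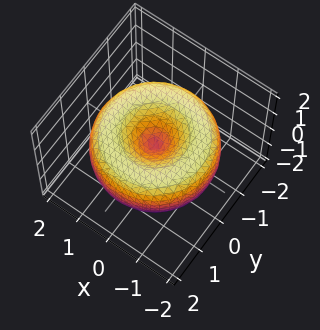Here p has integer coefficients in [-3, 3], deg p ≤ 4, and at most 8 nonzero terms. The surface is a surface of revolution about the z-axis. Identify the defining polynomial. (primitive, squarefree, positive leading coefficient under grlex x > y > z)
x^4 + 2*x^2*y^2 + y^4 - 3*x^2 - 3*y^2 + 3*z^2

First, deg p = 4. A generic line meets the surface in up to 4 points.
Then, symmetry: the surface is invariant under rotation about z: p = q(x² + y², z).
Next, against the integer gridlines: it meets the x-axis at x = 0 (among the integer gridlines); it crosses the y-axis at the gridline y = 0; a circular section at z = 0 has radius between 1 and 2; it meets the z-axis at z = 0 (among the integer gridlines).
Finally, the integer polynomial consistent with all of this is the stated p.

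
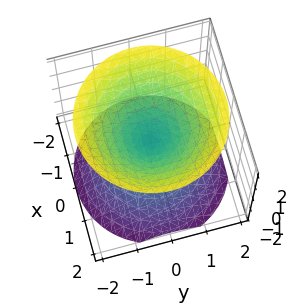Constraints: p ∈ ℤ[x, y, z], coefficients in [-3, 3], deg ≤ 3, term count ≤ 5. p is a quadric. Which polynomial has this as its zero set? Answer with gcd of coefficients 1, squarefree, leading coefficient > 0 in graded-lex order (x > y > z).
First, there are 2 components.
Then, degree: a double cone through the origin; a quadric, so deg p = 2.
Then, symmetries: mirror symmetry z ↦ −z ⇒ only even powers of z; the surface is invariant under rotation about z: p = q(x² + y², z).
Next, checking where it meets the axes: it meets the y-axis at y = 0 (among the integer gridlines); it meets the x-axis at x = 0 (among the integer gridlines).
Finally, matching integer coefficients to the picture gives p.

x^2 + y^2 - z^2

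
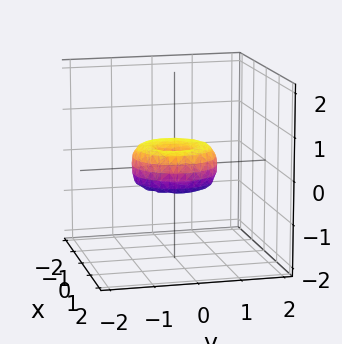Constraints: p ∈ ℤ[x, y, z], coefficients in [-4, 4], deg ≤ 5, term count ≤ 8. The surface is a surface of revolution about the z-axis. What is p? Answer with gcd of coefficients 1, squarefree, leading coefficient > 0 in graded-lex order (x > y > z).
x^4 + 2*x^2*y^2 + y^4 - x^2 - y^2 + z^2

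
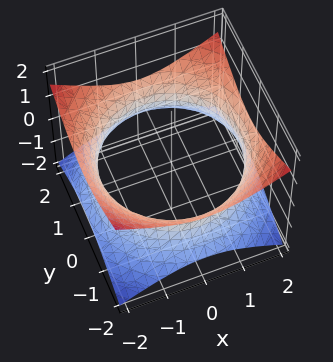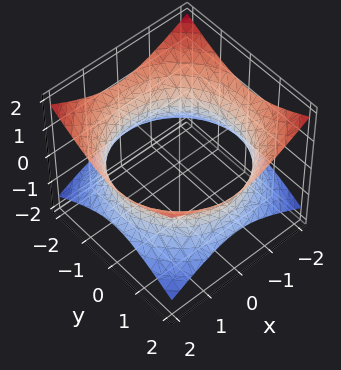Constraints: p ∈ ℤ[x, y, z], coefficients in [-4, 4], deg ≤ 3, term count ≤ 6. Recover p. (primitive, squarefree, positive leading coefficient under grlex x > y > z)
The degree is 2 — the shape is more complex than any degree-1 surface.
Symmetries: the z-axis is an axis of rotation, so x and y enter only as x² + y².
Checking where it meets the axes: it misses every integer gridline on the z-axis; a circular section at z = 0 has radius between 1 and 2.
Putting this together gives p.

x^2 + y^2 - 2*z^2 - 3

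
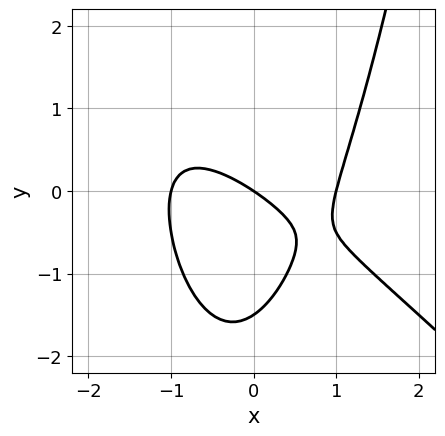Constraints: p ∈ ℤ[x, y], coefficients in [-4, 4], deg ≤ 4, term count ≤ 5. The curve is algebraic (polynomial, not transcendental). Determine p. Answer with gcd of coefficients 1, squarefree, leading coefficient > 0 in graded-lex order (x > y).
First, degree: a generic line meets the curve in up to 3 points, so deg p = 3.
Then, checking where it meets the axes: it meets the y-axis at y = 0 (among the integer gridlines); among the integer gridlines, it crosses the x-axis at x ∈ {-1, 0, 1}.
Finally, solving for integer coefficients yields p as stated.

2*x^3 + 2*x^2*y - 2*y^2 - 2*x - 3*y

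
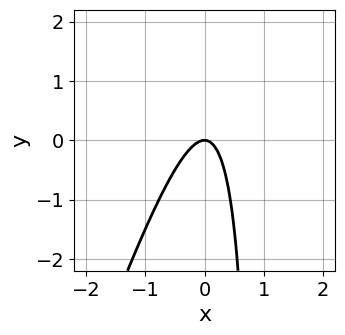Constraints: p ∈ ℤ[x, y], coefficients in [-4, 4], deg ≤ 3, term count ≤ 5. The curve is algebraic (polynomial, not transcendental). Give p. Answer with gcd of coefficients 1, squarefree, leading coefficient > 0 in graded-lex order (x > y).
3*x^2 - x*y + y

1. The degree is 2 — the shape is more complex than any degree-1 curve.
2. From the visible intercepts: it crosses the y-axis at the gridline y = 0; it meets the x-axis at x = 0 (among the integer gridlines).
3. These observations pin down the coefficients.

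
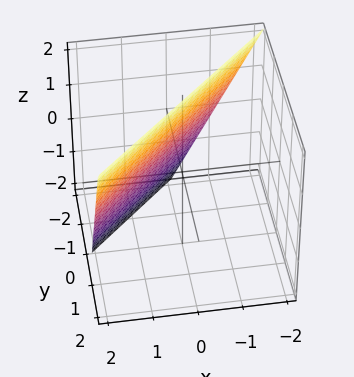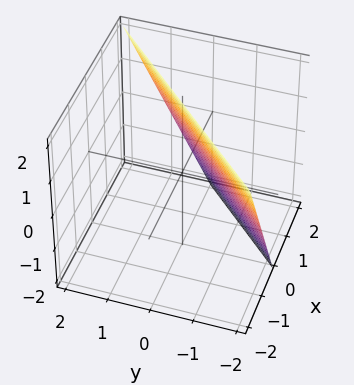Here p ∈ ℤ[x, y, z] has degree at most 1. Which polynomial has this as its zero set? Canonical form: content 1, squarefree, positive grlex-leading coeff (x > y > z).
2*x - 2*y + z - 2

The degree is 1 — every cross-section is a straight line — this is a plane.
Checking where it meets the axes: one y-axis crossing is at y = -1; it meets the z-axis at z = 2 (among the integer gridlines); it crosses the x-axis at the gridline x = 1.
These observations pin down the coefficients.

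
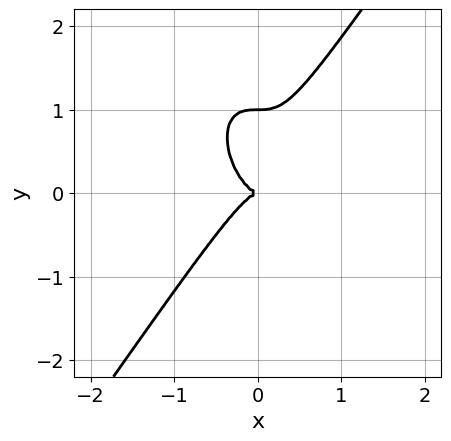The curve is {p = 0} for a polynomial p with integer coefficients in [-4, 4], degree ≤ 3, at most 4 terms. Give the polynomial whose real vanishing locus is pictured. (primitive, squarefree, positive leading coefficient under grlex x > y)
deg p = 3.
Against the integer gridlines: among the integer gridlines, it crosses the y-axis at y ∈ {0, 1}; it crosses the x-axis at the gridline x = 0.
Fitting integer coefficients to these (and the overall shape) gives p.

3*x^3 - y^3 + y^2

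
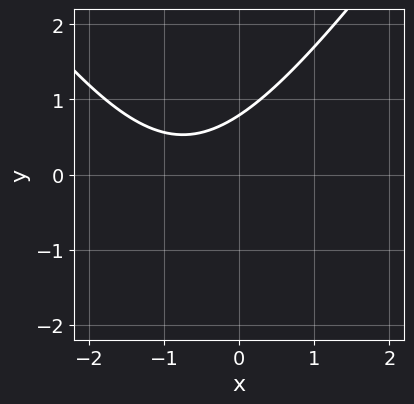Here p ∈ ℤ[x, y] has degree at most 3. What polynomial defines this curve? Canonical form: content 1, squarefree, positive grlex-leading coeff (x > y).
(a) Degree: the shape is more complex than any degree-1 curve, so deg p = 2.
(b) Checking where it meets the axes: the curve avoids every integer x-axis point in the box.
(c) Matching integer coefficients to the picture gives p.

2*x^2 - y^2 + 3*x - 3*y + 3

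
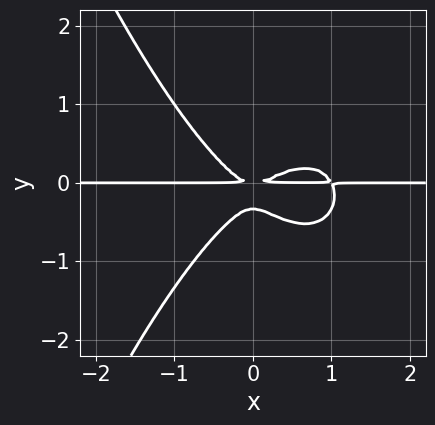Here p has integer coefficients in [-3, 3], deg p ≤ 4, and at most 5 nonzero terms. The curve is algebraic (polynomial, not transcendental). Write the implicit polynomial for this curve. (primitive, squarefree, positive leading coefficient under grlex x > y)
2*x^3*y - 2*x^2*y + 3*y^3 + y^2

(a) Degree: a generic line meets the curve in up to 4 points, so deg p = 4.
(b) Reading off the gridlines: the visible x-axis segment lies entirely on the curve.
(c) Putting this together gives p.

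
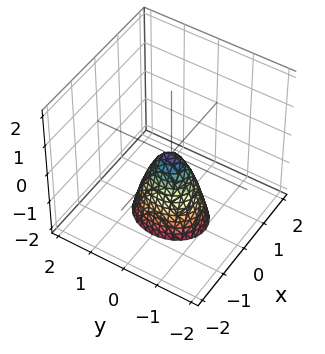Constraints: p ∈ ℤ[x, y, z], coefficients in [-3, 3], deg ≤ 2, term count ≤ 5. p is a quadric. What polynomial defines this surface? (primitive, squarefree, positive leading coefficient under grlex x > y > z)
3*x^2 + 2*y^2 + z

1. The degree is 2 — a paraboloid; a quadric.
2. Symmetries: the x ↦ −x reflection is a symmetry, so x appears only in even powers; mirror symmetry y ↦ −y ⇒ only even powers of y.
3. From the visible intercepts: it meets the z-axis at z = 0 (among the integer gridlines); one y-axis crossing is at y = 0.
4. Fitting integer coefficients to these (and the overall shape) gives p.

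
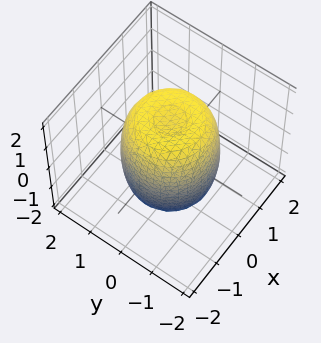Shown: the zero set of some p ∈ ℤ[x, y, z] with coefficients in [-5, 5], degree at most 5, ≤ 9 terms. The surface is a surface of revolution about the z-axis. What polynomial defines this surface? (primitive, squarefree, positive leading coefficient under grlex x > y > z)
(a) Degree: a generic line meets the surface in up to 4 points, so deg p = 4.
(b) Symmetry: the z-axis is an axis of rotation, so x and y enter only as x² + y².
(c) Checking where it meets the axes: a circular section at z = 1 has radius between 1 and 2.
(d) Fitting integer coefficients to these (and the overall shape) gives p.

2*x^4 + 4*x^2*y^2 + 2*y^4 - 2*x^2 - 2*y^2 + z^2 - 2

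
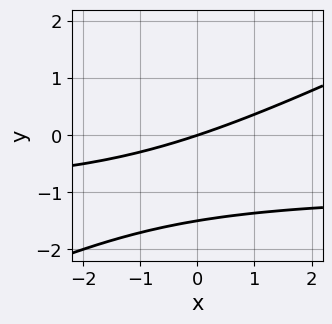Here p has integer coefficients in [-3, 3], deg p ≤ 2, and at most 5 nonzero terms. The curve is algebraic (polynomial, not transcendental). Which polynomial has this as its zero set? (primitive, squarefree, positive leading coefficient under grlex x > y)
(a) Degree: a generic line meets the curve in up to 2 points, so deg p = 2.
(b) Checking where it meets the axes: it crosses the x-axis at the gridline x = 0; one y-axis crossing is at y = 0.
(c) The integer polynomial consistent with all of this is the stated p.

x*y - 2*y^2 + x - 3*y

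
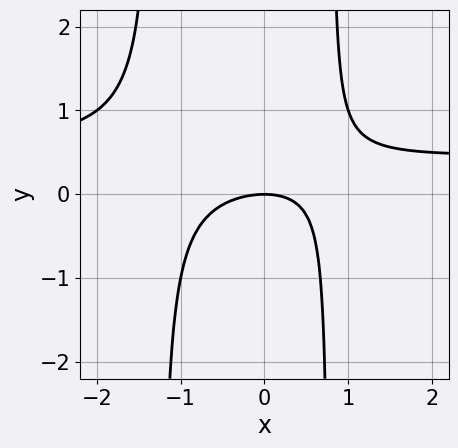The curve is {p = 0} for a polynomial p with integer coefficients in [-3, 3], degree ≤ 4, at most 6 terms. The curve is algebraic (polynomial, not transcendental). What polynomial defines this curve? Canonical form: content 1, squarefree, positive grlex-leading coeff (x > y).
(a) The degree is 3 — no degree-2 curve has this shape.
(b) Observable constraints: it crosses the y-axis at the gridline y = 0; it meets the x-axis at x = 0 (among the integer gridlines).
(c) The integer polynomial consistent with all of this is the stated p.

2*x^2*y - x^2 + x*y - 2*y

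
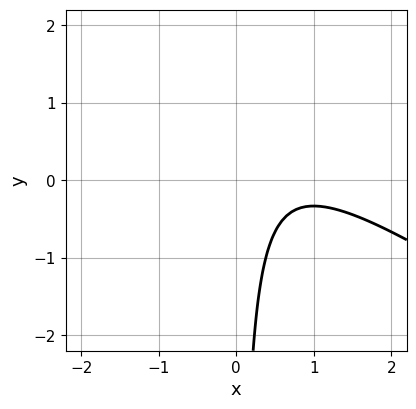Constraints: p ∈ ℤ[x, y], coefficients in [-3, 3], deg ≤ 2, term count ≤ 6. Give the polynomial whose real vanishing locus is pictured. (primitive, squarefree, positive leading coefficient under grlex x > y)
2*x^2 + 3*x*y - 3*x + 2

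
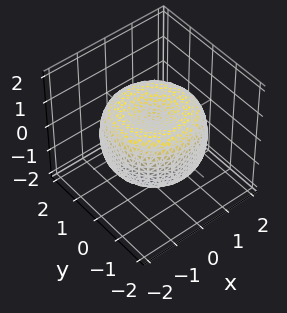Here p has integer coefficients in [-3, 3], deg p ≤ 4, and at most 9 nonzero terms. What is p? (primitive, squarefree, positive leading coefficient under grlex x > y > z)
(a) The degree is 4 — no degree-3 surface has this shape.
(b) Symmetries: rotational symmetry about the z-axis ⇒ p depends on x, y only through x² + y².
(c) From the axis intercepts and sections: a circular section at z = 1 has radius exactly 1.
(d) Together with the visible shape, these determine p as stated.

x^4 + 2*x^2*y^2 + y^4 - 2*x^2 - 2*y^2 + 2*z^2 - 1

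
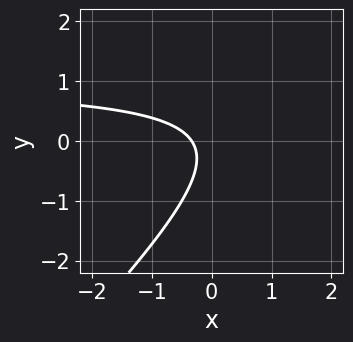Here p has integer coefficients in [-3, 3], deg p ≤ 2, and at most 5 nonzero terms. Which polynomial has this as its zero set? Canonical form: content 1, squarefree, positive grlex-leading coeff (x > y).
3*x*y - 3*y^2 - 3*x - y - 1

deg p = 2. No degree-1 curve has this shape.
Against the integer gridlines: the curve avoids every integer y-axis point in the box.
These observations pin down the coefficients.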